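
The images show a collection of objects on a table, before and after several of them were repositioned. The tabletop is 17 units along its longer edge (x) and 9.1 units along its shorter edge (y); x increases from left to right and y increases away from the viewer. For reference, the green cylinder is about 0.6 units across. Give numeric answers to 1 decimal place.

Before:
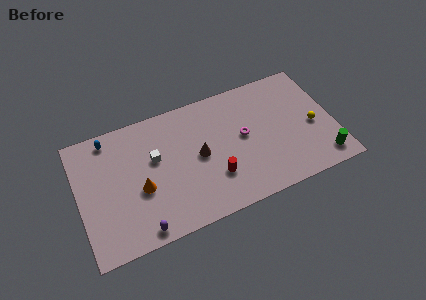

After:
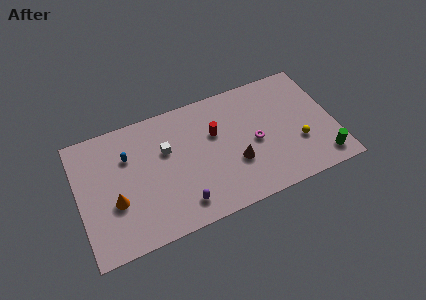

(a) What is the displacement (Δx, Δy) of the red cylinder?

(0.4, 3.1)

The red cylinder started near (8.8, 2.7) and ended near (9.2, 5.8).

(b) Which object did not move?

the green cylinder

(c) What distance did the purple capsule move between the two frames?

2.9

The purple capsule moved from about (3.7, 0.9) to (6.5, 1.6), a distance of √(2.8² + 0.7²) ≈ 2.9.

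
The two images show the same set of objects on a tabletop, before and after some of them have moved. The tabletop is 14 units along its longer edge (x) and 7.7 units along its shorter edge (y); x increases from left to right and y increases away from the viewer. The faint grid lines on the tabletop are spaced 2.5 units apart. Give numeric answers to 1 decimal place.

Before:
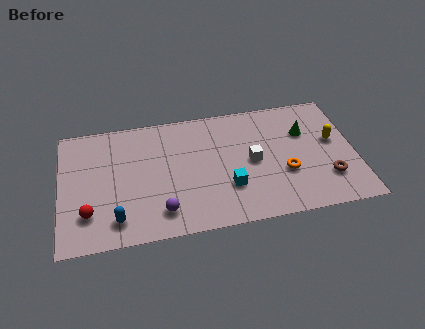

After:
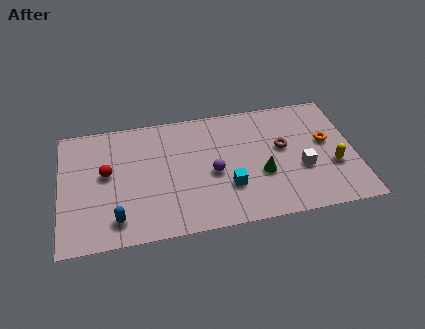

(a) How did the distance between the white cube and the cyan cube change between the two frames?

+1.7

They were about 1.8 units apart before and 3.5 after — 1.7 units further apart.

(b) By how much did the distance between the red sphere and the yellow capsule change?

-1.1

The distance was about 11.9 in the first image and 10.8 in the second, so they moved 1.1 units closer together.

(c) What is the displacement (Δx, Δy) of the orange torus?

(2.1, 1.6)

The orange torus was at about (10.6, 2.8) and moved to about (12.7, 4.4).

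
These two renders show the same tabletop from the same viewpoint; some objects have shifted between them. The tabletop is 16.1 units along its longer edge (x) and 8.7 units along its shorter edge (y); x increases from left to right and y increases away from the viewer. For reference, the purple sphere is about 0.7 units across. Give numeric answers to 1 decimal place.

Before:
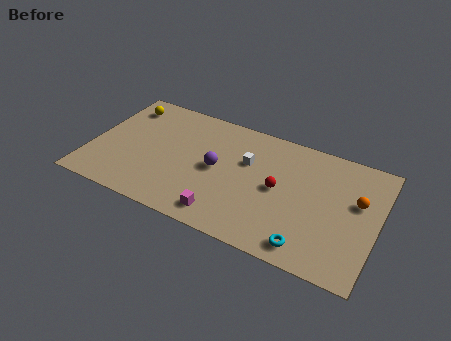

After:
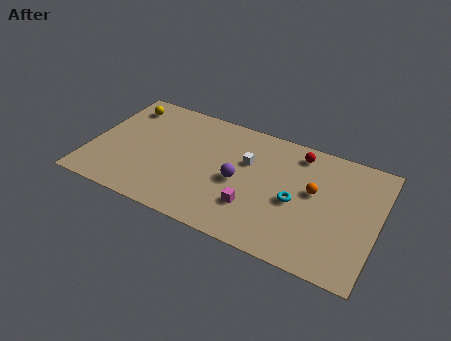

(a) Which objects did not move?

the yellow sphere and the white cube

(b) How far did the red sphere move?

3.1

The red sphere was near (10.6, 4.4) before and (11.4, 7.4) after, so it travelled √(0.8² + 3.0²) ≈ 3.1 units.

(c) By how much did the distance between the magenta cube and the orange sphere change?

-4.1

Before: roughly 8.1 units apart; after: 4.0. That's 4.1 units closer together.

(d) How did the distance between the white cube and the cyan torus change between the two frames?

-2.5

The distance was about 5.9 in the first image and 3.4 in the second, so they moved 2.5 units closer together.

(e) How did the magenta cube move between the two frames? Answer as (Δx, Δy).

(1.5, 1.2)

The magenta cube started near (7.9, 1.3) and ended near (9.4, 2.5).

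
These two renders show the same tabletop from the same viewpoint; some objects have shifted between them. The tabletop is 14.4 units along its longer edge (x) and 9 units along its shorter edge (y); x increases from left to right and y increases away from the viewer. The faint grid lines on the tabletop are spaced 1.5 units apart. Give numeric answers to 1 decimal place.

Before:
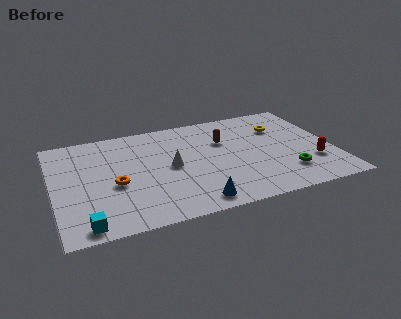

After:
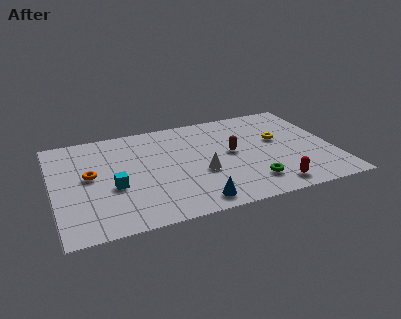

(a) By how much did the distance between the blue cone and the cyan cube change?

-0.9

Before: roughly 5.5 units apart; after: 4.6. That's 0.9 units closer together.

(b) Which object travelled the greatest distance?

the cyan cube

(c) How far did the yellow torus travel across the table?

1.1

From (11.9, 6.4) to (11.7, 5.3), the yellow torus covered √(0.2² + 1.1²) ≈ 1.1 units.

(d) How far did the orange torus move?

1.6

The orange torus moved from about (3.1, 3.8) to (1.9, 4.9), a distance of √(1.2² + 1.1²) ≈ 1.6.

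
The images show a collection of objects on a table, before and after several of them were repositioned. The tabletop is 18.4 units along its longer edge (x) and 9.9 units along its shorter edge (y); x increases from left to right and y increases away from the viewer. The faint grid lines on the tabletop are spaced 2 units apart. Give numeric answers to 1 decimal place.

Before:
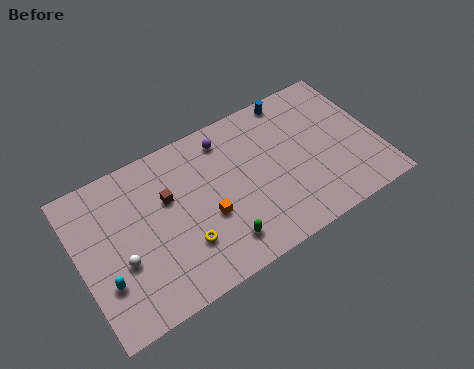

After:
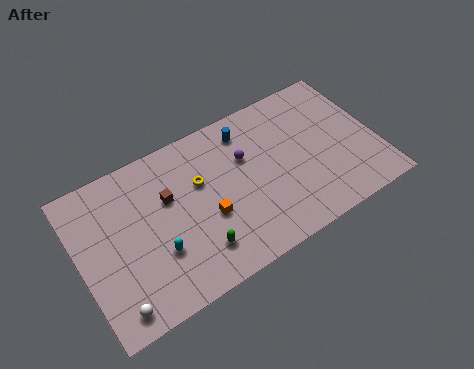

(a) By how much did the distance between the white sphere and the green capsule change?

-0.8

They were about 6.1 units apart before and 5.3 after — 0.8 units closer together.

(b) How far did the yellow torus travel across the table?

3.7

The yellow torus moved from about (6.1, 2.9) to (7.6, 6.3), a distance of √(1.5² + 3.4²) ≈ 3.7.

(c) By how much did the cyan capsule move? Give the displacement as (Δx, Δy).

(3.2, 0.2)

From the two frames, the cyan capsule sits at roughly (1.3, 3.1) before and (4.5, 3.3) after.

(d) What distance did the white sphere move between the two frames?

2.6

The white sphere moved from about (2.4, 3.8) to (1.6, 1.3), a distance of √(0.8² + 2.5²) ≈ 2.6.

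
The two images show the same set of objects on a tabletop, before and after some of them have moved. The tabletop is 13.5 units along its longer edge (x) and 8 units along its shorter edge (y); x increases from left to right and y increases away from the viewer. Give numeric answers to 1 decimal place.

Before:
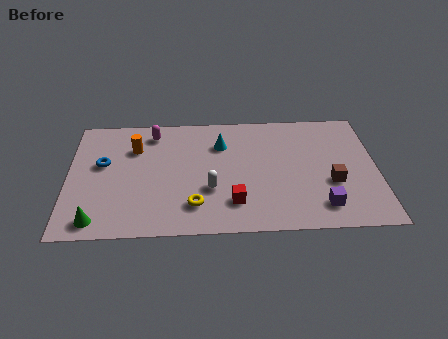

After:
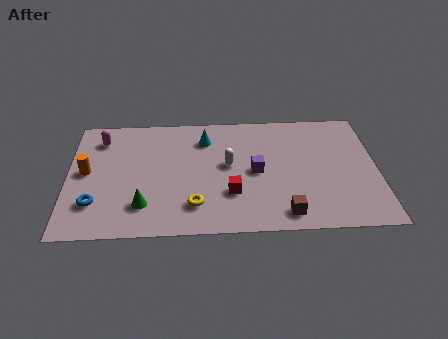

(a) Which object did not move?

the yellow torus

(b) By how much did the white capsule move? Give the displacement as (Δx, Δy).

(0.8, 1.6)

From the two frames, the white capsule sits at roughly (6.2, 2.8) before and (7.0, 4.4) after.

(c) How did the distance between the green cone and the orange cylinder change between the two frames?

-1.6

They were about 5.0 units apart before and 3.4 after — 1.6 units closer together.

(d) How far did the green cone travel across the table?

2.2

From (1.3, 1.0) to (3.3, 1.9), the green cone covered √(2.0² + 0.9²) ≈ 2.2 units.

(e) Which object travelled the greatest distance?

the purple cube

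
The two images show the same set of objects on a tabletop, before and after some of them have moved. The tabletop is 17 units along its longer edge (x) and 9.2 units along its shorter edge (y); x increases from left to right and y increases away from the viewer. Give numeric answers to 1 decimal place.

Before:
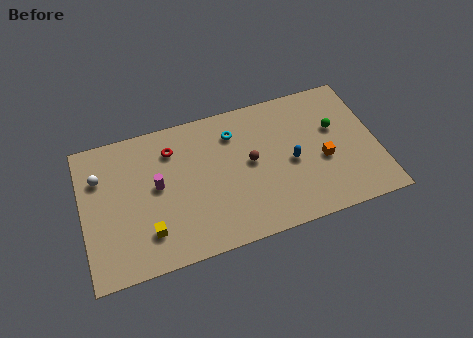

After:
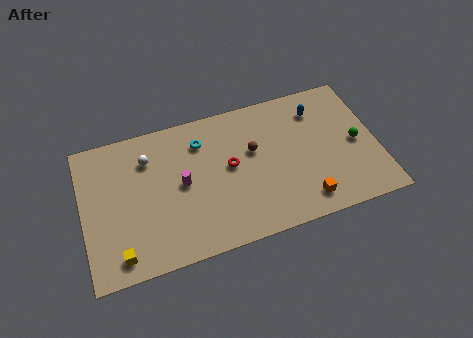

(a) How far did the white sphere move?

2.8

The white sphere was near (1.1, 6.5) before and (3.9, 6.9) after, so it travelled √(2.8² + 0.4²) ≈ 2.8 units.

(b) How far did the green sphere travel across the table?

1.7

From (14.7, 5.7) to (15.8, 4.4), the green sphere covered √(1.1² + 1.3²) ≈ 1.7 units.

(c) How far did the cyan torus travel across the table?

1.9

From (8.9, 7.1) to (7.0, 7.1), the cyan torus covered √(1.9² + 0.0²) ≈ 1.9 units.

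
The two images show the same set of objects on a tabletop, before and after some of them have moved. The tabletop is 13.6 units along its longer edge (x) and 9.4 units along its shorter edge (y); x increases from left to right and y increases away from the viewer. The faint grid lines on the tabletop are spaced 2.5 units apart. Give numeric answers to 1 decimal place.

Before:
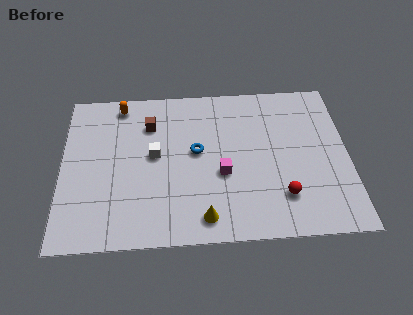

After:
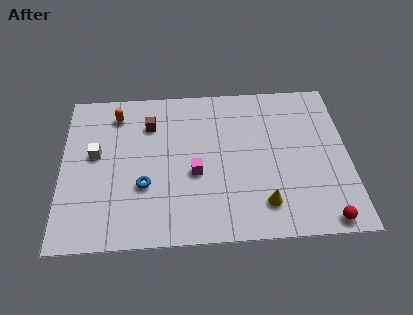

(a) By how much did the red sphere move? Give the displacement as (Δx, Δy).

(1.9, -1.5)

The red sphere was at about (10.4, 2.3) and moved to about (12.3, 0.8).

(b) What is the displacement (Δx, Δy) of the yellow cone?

(2.8, 0.6)

The yellow cone started near (6.7, 1.3) and ended near (9.5, 1.9).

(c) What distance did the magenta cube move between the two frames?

1.3

The magenta cube moved from about (7.6, 3.8) to (6.3, 3.9), a distance of √(1.3² + 0.1²) ≈ 1.3.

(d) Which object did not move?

the brown cube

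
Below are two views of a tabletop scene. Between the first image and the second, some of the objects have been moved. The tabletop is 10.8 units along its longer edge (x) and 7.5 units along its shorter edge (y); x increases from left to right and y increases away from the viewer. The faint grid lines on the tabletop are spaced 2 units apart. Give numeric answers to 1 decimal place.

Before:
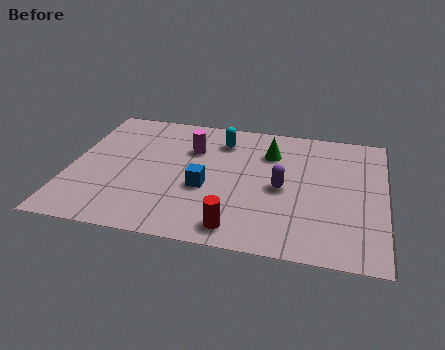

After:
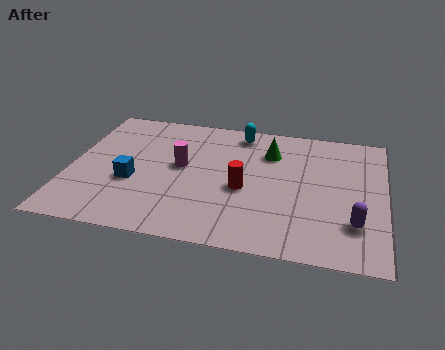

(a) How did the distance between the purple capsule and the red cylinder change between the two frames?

+1.1

They were about 2.9 units apart before and 4.0 after — 1.1 units further apart.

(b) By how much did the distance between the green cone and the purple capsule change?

+2.5

They were about 2.1 units apart before and 4.6 after — 2.5 units further apart.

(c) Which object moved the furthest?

the purple capsule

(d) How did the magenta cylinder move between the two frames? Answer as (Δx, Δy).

(-0.3, -1.1)

The magenta cylinder started near (4.1, 5.2) and ended near (3.8, 4.1).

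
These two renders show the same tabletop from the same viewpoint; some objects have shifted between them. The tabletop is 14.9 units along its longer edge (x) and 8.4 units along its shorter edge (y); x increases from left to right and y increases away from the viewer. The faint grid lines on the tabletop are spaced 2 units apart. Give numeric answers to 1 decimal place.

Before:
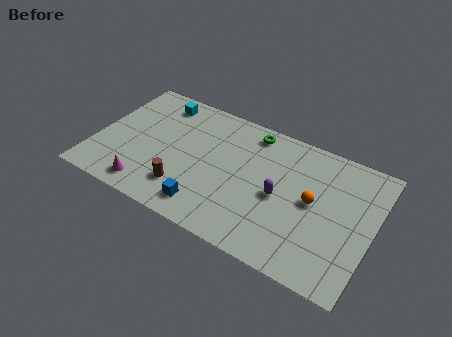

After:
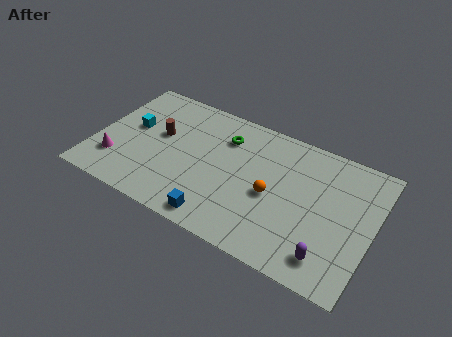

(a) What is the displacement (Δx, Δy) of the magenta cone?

(-1.9, 1.0)

The magenta cone started near (3.2, 1.2) and ended near (1.3, 2.2).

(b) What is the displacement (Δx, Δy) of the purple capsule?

(2.9, -2.4)

From the two frames, the purple capsule sits at roughly (10.0, 3.9) before and (12.9, 1.5) after.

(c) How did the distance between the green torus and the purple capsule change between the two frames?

+3.9

The distance was about 3.9 in the first image and 7.8 in the second, so they moved 3.9 units further apart.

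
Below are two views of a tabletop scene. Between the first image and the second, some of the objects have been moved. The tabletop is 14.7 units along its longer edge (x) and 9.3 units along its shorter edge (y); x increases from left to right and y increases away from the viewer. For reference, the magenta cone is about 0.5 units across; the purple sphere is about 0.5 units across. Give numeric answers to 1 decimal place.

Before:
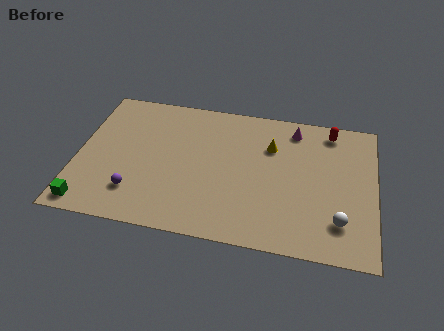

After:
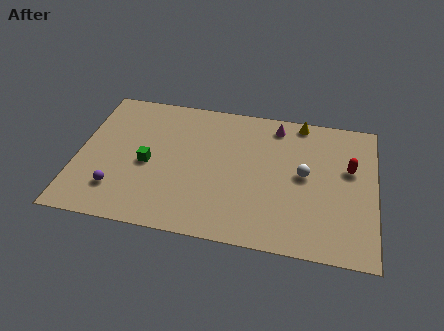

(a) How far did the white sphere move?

3.2

The white sphere was near (13.0, 2.2) before and (11.2, 4.9) after, so it travelled √(1.8² + 2.7²) ≈ 3.2 units.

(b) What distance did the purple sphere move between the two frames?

0.9

The purple sphere was near (3.0, 2.2) before and (2.1, 2.2) after, so it travelled √(0.9² + 0.0²) ≈ 0.9 units.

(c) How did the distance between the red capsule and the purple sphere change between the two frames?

+0.7

They were about 11.1 units apart before and 11.8 after — 0.7 units further apart.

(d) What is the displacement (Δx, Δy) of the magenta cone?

(-0.9, 0.1)

The magenta cone started near (10.6, 7.9) and ended near (9.7, 8.0).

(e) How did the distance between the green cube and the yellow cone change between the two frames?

-1.7

The distance was about 10.3 in the first image and 8.6 in the second, so they moved 1.7 units closer together.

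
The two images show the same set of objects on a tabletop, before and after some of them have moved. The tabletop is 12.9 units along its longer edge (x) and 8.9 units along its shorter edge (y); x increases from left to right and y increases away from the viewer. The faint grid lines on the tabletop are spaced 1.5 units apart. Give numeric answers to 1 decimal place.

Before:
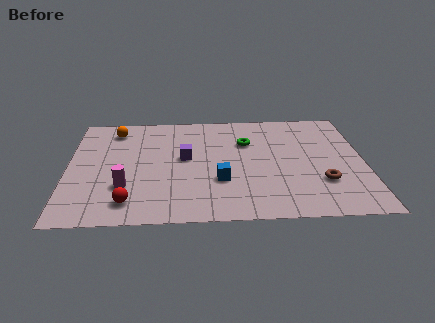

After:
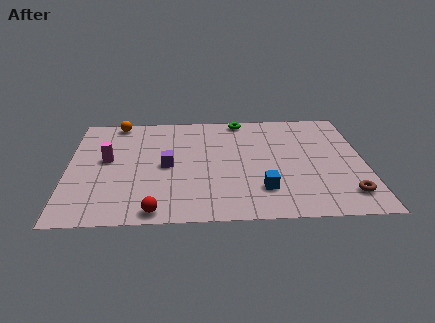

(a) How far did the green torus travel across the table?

2.0

The green torus was near (7.8, 6.1) before and (7.6, 8.1) after, so it travelled √(0.2² + 2.0²) ≈ 2.0 units.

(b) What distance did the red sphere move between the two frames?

1.3

From (2.7, 1.5) to (3.8, 0.8), the red sphere covered √(1.1² + 0.7²) ≈ 1.3 units.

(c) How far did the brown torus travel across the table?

1.4

From (11.0, 2.7) to (12.0, 1.7), the brown torus covered √(1.0² + 1.0²) ≈ 1.4 units.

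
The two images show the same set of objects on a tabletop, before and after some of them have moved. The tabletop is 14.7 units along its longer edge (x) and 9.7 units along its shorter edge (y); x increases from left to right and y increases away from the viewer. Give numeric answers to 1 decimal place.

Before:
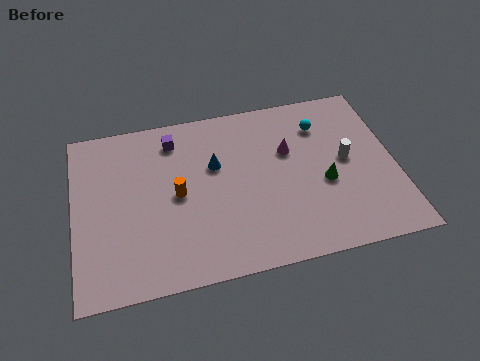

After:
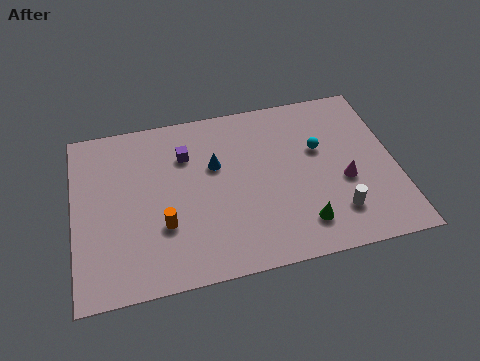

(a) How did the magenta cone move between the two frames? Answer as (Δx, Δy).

(2.4, -2.3)

From the two frames, the magenta cone sits at roughly (9.9, 6.2) before and (12.3, 3.9) after.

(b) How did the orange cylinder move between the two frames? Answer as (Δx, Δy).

(-0.7, -1.6)

The orange cylinder started near (4.7, 4.8) and ended near (4.0, 3.2).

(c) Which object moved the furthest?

the magenta cone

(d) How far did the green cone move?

2.4

The green cone was near (11.4, 4.0) before and (10.2, 1.9) after, so it travelled √(1.2² + 2.1²) ≈ 2.4 units.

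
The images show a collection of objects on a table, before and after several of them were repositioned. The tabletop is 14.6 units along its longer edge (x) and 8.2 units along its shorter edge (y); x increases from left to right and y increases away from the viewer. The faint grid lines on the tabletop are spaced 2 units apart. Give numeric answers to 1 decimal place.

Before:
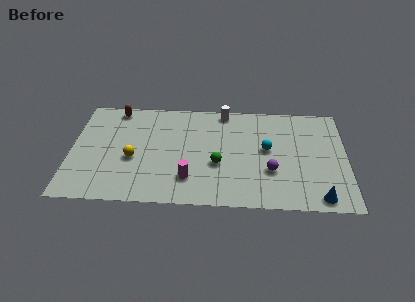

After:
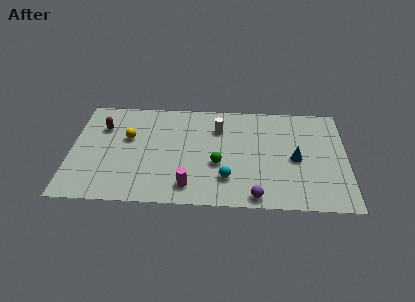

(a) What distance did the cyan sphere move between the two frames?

3.2

The cyan sphere was near (10.4, 4.5) before and (8.3, 2.1) after, so it travelled √(2.1² + 2.4²) ≈ 3.2 units.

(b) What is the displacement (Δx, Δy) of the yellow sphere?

(-0.3, 1.6)

From the two frames, the yellow sphere sits at roughly (3.3, 3.4) before and (3.0, 5.0) after.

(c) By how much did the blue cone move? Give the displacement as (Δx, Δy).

(-1.2, 2.9)

From the two frames, the blue cone sits at roughly (13.1, 0.9) before and (11.9, 3.8) after.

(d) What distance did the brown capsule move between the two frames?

1.7

From (2.3, 7.3) to (1.6, 5.8), the brown capsule covered √(0.7² + 1.5²) ≈ 1.7 units.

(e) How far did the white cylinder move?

1.4

From (8.1, 7.4) to (7.8, 6.0), the white cylinder covered √(0.3² + 1.4²) ≈ 1.4 units.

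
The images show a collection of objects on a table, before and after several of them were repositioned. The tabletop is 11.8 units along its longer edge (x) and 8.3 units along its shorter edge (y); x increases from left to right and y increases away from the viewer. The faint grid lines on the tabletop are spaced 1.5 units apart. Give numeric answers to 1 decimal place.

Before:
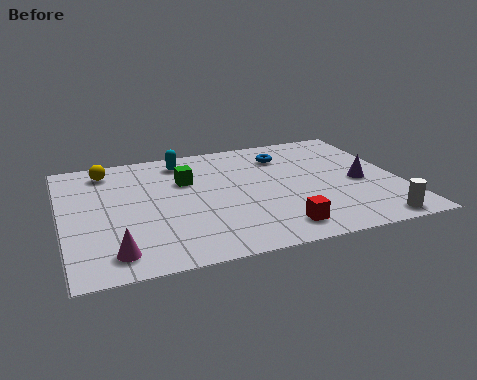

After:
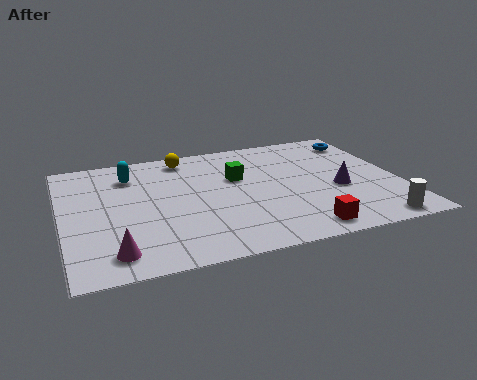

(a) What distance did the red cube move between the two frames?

0.9

The red cube moved from about (7.2, 1.3) to (8.0, 1.0), a distance of √(0.8² + 0.3²) ≈ 0.9.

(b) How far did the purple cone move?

0.9

The purple cone moved from about (10.4, 3.7) to (9.6, 3.4), a distance of √(0.8² + 0.3²) ≈ 0.9.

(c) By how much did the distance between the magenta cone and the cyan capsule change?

-1.2

Before: roughly 6.4 units apart; after: 5.2. That's 1.2 units closer together.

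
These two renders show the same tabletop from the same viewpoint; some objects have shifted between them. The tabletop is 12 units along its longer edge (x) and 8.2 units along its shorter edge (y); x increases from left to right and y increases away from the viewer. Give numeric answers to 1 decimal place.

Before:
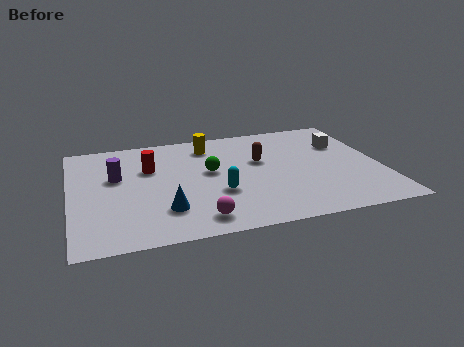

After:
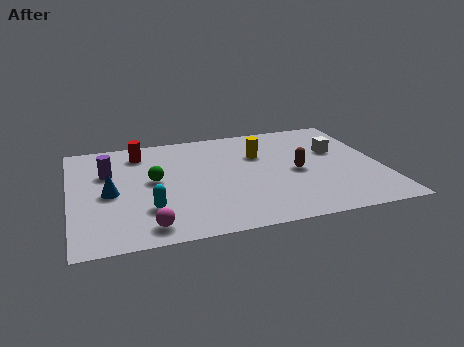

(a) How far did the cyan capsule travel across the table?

2.8

The cyan capsule was near (5.6, 2.9) before and (2.9, 2.3) after, so it travelled √(2.7² + 0.6²) ≈ 2.8 units.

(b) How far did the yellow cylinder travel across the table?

2.2

From (5.5, 6.7) to (7.4, 5.5), the yellow cylinder covered √(1.9² + 1.2²) ≈ 2.2 units.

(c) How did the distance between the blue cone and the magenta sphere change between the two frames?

+1.5

They were about 1.5 units apart before and 3.0 after — 1.5 units further apart.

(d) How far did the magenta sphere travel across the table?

1.9

The magenta sphere moved from about (4.7, 1.2) to (2.8, 1.1), a distance of √(1.9² + 0.1²) ≈ 1.9.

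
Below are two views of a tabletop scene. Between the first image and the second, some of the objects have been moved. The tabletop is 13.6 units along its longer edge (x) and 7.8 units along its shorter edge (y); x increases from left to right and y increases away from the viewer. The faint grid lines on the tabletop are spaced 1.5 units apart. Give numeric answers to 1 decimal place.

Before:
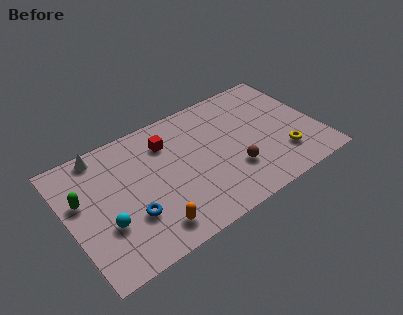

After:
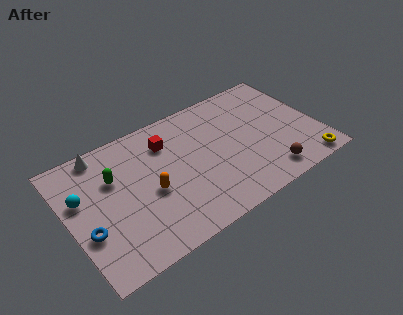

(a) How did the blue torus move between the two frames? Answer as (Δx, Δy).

(-2.3, 0.3)

The blue torus was at about (3.1, 2.5) and moved to about (0.8, 2.8).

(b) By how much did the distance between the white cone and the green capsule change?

-0.8

They were about 2.6 units apart before and 1.8 after — 0.8 units closer together.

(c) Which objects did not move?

the red cube and the white cone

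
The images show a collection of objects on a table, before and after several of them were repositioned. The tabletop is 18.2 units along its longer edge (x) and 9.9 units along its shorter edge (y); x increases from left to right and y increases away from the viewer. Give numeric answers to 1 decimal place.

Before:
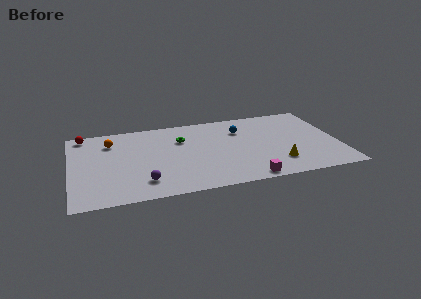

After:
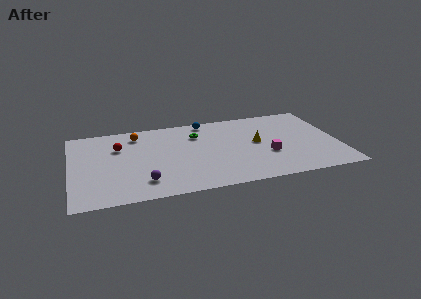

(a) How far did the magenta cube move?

3.1

From (11.7, 0.9) to (13.3, 3.6), the magenta cube covered √(1.6² + 2.7²) ≈ 3.1 units.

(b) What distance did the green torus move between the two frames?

1.2

The green torus moved from about (7.6, 6.9) to (8.7, 7.3), a distance of √(1.1² + 0.4²) ≈ 1.2.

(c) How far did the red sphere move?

3.1

From (1.0, 8.9) to (3.3, 6.8), the red sphere covered √(2.3² + 2.1²) ≈ 3.1 units.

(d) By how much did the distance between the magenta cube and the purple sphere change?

+1.6

The distance was about 7.0 in the first image and 8.6 in the second, so they moved 1.6 units further apart.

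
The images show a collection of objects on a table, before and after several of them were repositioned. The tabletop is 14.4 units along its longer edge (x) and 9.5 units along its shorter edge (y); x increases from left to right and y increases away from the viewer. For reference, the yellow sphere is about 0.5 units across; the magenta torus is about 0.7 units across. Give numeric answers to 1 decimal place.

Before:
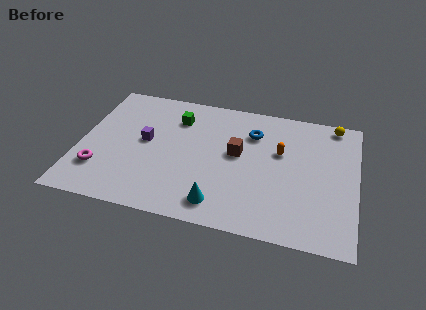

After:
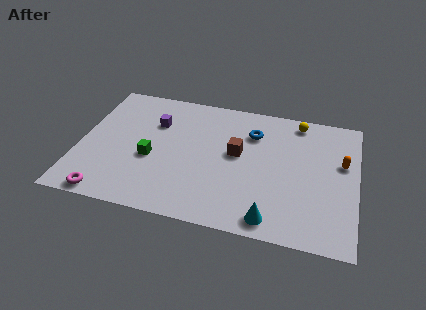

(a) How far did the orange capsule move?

3.2

From (10.4, 5.9) to (13.6, 5.8), the orange capsule covered √(3.2² + 0.1²) ≈ 3.2 units.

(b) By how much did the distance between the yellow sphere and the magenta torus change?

-1.3

They were about 13.4 units apart before and 12.1 after — 1.3 units closer together.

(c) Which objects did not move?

the brown cube and the blue torus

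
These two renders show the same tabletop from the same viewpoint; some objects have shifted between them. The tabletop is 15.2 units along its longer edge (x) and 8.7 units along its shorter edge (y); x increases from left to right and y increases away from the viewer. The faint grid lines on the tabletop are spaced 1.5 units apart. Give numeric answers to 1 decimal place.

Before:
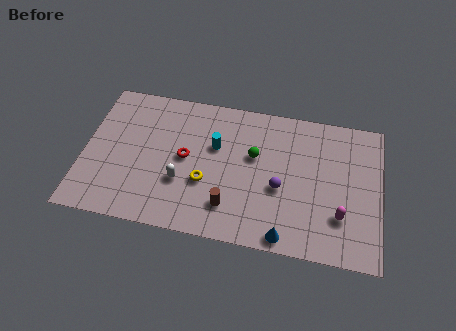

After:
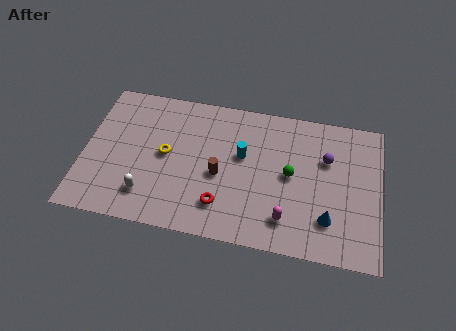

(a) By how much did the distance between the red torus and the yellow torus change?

+2.2

The distance was about 1.7 in the first image and 3.9 in the second, so they moved 2.2 units further apart.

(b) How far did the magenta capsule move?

2.8

The magenta capsule moved from about (13.2, 2.5) to (10.5, 1.8), a distance of √(2.7² + 0.7²) ≈ 2.8.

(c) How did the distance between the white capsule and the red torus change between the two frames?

+2.3

The distance was about 1.5 in the first image and 3.8 in the second, so they moved 2.3 units further apart.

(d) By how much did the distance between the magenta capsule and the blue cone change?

-1.1

Before: roughly 3.2 units apart; after: 2.1. That's 1.1 units closer together.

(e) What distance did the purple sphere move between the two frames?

3.2

From (10.1, 3.6) to (12.4, 5.8), the purple sphere covered √(2.3² + 2.2²) ≈ 3.2 units.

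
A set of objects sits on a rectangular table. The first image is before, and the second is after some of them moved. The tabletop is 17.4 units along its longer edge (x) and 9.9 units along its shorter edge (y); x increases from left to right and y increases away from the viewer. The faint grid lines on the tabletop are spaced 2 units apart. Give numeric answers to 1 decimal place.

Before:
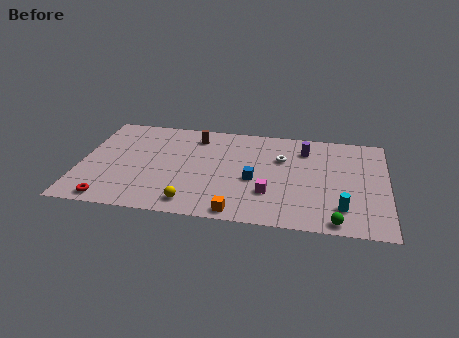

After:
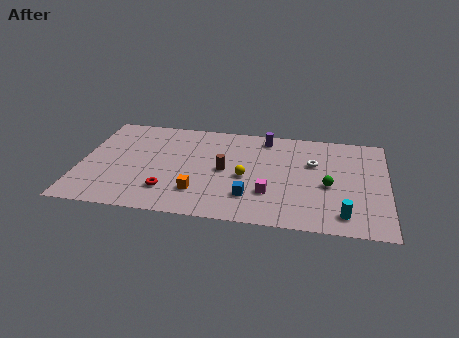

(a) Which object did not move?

the magenta cube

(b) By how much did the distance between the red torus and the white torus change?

-2.0

Before: roughly 11.0 units apart; after: 9.0. That's 2.0 units closer together.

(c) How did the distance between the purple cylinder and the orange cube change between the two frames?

-0.6

They were about 7.7 units apart before and 7.1 after — 0.6 units closer together.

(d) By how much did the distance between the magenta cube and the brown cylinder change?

-3.5

Before: roughly 6.7 units apart; after: 3.2. That's 3.5 units closer together.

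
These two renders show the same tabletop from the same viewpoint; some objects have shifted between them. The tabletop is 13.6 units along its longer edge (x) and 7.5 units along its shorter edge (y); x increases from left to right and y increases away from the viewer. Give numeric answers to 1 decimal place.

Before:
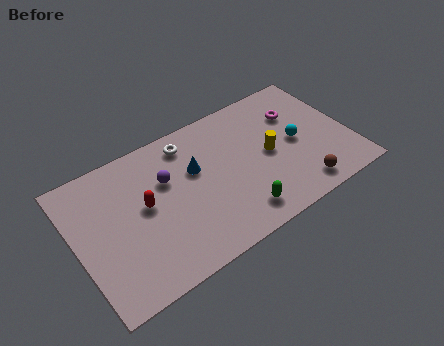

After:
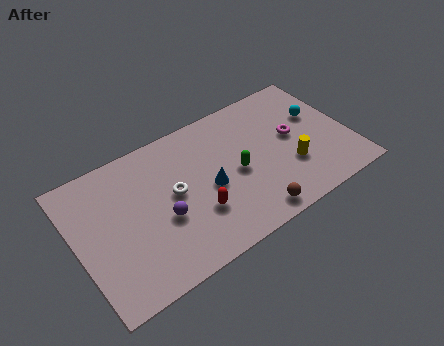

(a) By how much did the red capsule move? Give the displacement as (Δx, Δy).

(2.3, -1.7)

The red capsule was at about (3.4, 4.1) and moved to about (5.7, 2.4).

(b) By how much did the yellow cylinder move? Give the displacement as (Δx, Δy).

(0.9, -1.2)

The yellow cylinder started near (9.6, 3.7) and ended near (10.5, 2.5).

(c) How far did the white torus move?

2.5

The white torus moved from about (5.9, 6.3) to (4.8, 4.0), a distance of √(1.1² + 2.3²) ≈ 2.5.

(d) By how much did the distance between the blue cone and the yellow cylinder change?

+0.4

The distance was about 3.7 in the first image and 4.1 in the second, so they moved 0.4 units further apart.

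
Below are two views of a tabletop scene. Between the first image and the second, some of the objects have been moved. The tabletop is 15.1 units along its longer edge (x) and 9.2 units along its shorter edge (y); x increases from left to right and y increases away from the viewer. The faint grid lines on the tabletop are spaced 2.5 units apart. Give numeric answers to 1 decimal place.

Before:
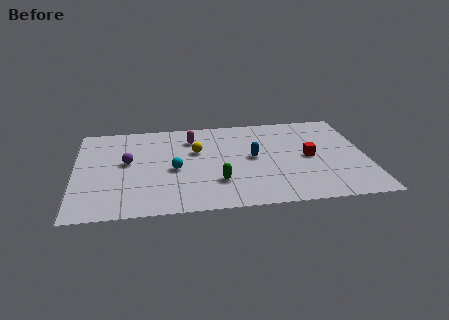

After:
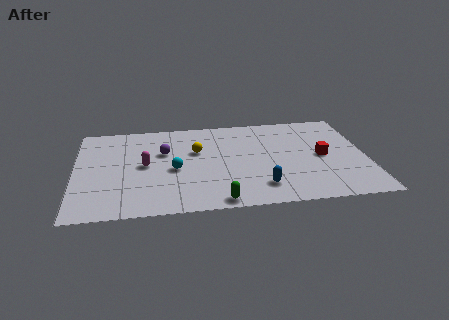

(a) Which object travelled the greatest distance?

the magenta capsule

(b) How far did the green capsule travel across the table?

1.8

From (7.3, 2.6) to (7.3, 0.8), the green capsule covered √(0.0² + 1.8²) ≈ 1.8 units.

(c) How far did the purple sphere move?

2.1

The purple sphere moved from about (2.7, 5.1) to (4.6, 5.9), a distance of √(1.9² + 0.8²) ≈ 2.1.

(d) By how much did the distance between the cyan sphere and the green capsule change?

+1.3

The distance was about 2.7 in the first image and 4.0 in the second, so they moved 1.3 units further apart.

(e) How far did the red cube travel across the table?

0.7

The red cube was near (12.1, 4.5) before and (12.8, 4.5) after, so it travelled √(0.7² + 0.0²) ≈ 0.7 units.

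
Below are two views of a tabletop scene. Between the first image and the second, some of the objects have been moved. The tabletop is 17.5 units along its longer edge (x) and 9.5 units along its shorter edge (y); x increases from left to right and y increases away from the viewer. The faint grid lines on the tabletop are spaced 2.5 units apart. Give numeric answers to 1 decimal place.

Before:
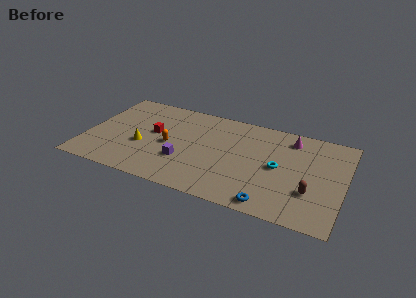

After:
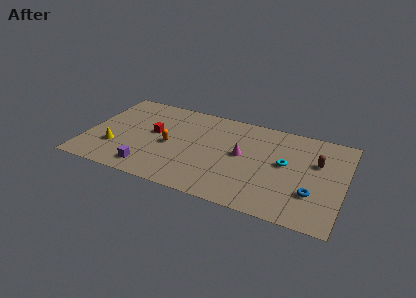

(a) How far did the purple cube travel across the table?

2.7

The purple cube was near (6.8, 3.1) before and (4.6, 1.5) after, so it travelled √(2.2² + 1.6²) ≈ 2.7 units.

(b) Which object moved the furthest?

the magenta cone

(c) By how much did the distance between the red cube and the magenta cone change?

-3.5

Before: roughly 9.6 units apart; after: 6.1. That's 3.5 units closer together.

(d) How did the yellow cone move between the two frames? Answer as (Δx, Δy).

(-1.8, -0.8)

The yellow cone started near (3.9, 3.7) and ended near (2.1, 2.9).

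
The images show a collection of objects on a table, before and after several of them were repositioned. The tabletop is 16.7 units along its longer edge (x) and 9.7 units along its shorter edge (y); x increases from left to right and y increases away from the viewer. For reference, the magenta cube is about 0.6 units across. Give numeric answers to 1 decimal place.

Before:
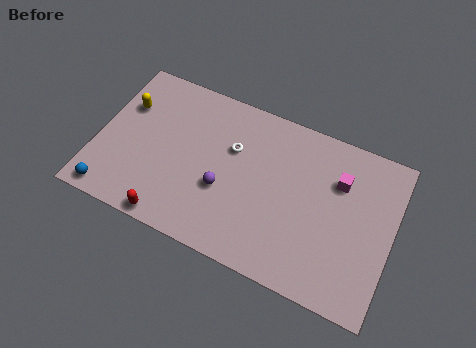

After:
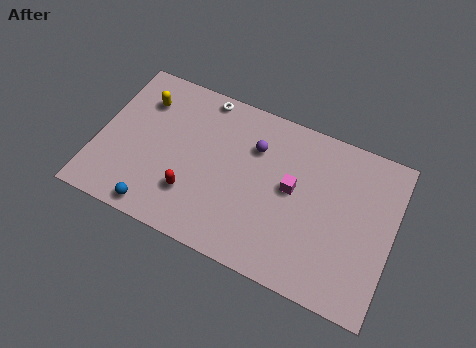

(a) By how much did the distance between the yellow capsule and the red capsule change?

-1.0

They were about 6.7 units apart before and 5.7 after — 1.0 units closer together.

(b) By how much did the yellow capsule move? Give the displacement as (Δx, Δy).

(0.9, 0.7)

The yellow capsule was at about (1.3, 6.6) and moved to about (2.2, 7.3).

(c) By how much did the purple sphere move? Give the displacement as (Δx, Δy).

(1.4, 3.2)

The purple sphere was at about (7.3, 3.7) and moved to about (8.7, 6.9).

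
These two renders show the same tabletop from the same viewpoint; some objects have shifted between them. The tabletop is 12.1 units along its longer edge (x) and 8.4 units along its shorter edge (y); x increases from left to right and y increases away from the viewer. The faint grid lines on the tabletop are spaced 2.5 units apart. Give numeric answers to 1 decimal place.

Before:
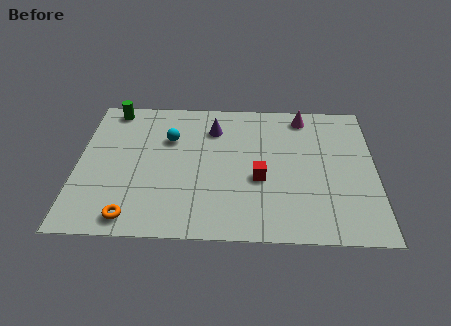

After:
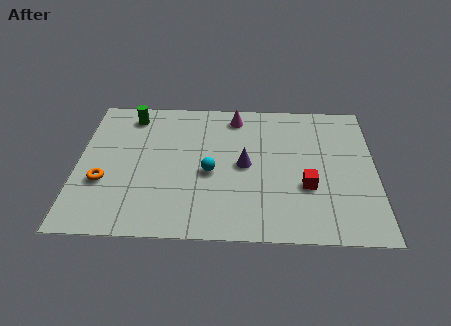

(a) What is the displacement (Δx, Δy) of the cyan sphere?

(1.7, -2.0)

The cyan sphere was at about (3.7, 5.7) and moved to about (5.4, 3.7).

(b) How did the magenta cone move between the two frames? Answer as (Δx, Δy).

(-2.8, -0.1)

The magenta cone was at about (9.2, 7.3) and moved to about (6.4, 7.2).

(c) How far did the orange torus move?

2.3

The orange torus moved from about (2.3, 1.0) to (1.1, 3.0), a distance of √(1.2² + 2.0²) ≈ 2.3.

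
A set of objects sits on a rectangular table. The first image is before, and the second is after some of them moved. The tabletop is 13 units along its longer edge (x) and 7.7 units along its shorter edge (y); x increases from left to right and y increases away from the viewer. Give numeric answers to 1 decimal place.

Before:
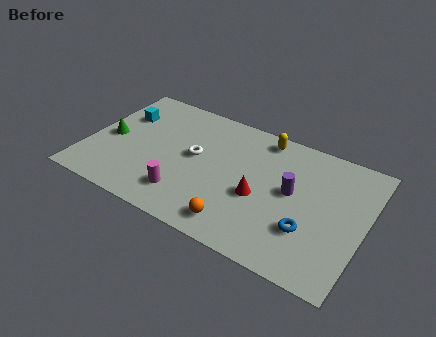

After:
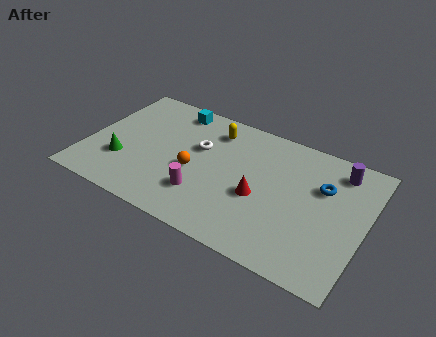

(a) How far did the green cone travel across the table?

1.4

The green cone was near (1.0, 3.6) before and (1.8, 2.4) after, so it travelled √(0.8² + 1.2²) ≈ 1.4 units.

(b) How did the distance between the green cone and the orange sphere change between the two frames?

-3.5

The distance was about 6.9 in the first image and 3.4 in the second, so they moved 3.5 units closer together.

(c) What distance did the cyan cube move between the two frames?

2.7

From (1.3, 5.3) to (3.6, 6.7), the cyan cube covered √(2.3² + 1.4²) ≈ 2.7 units.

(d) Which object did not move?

the red cone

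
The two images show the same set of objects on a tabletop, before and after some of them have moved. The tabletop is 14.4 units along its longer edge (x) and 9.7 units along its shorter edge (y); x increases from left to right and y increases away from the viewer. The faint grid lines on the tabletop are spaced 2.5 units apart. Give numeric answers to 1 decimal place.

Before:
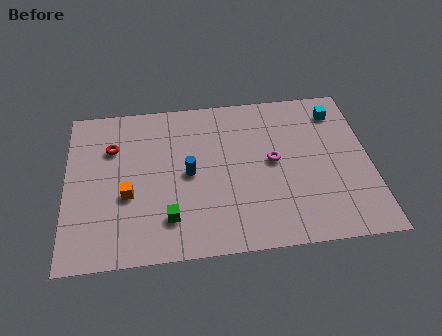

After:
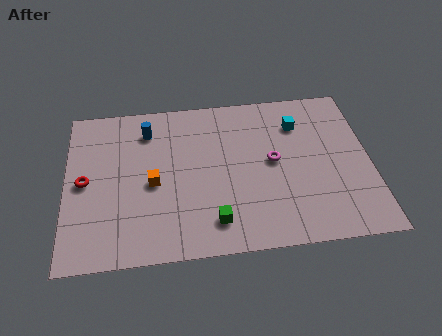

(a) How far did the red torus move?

2.4

From (2.2, 6.8) to (0.9, 4.8), the red torus covered √(1.3² + 2.0²) ≈ 2.4 units.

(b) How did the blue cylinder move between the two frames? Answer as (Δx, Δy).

(-1.9, 2.9)

From the two frames, the blue cylinder sits at roughly (5.8, 4.8) before and (3.9, 7.7) after.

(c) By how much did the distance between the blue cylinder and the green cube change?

+3.8

The distance was about 2.8 in the first image and 6.6 in the second, so they moved 3.8 units further apart.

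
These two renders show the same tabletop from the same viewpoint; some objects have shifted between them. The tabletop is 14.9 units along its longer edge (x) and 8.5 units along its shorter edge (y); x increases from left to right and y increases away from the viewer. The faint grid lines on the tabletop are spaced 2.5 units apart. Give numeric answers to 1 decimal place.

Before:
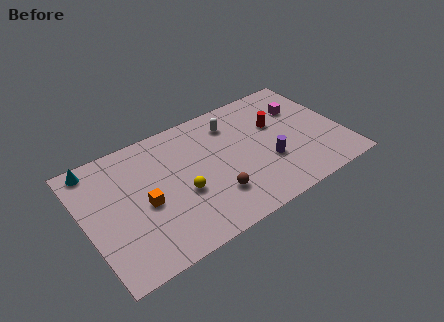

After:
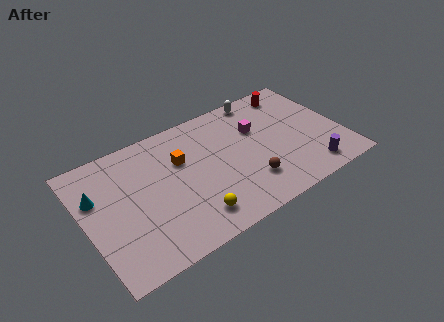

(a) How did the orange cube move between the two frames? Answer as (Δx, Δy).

(2.4, 1.8)

The orange cube was at about (3.3, 3.8) and moved to about (5.7, 5.6).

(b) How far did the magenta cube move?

2.7

From (12.9, 5.9) to (10.2, 5.6), the magenta cube covered √(2.7² + 0.3²) ≈ 2.7 units.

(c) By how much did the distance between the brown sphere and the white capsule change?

+1.0

They were about 4.8 units apart before and 5.8 after — 1.0 units further apart.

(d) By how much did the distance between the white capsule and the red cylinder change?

-0.8

Before: roughly 2.7 units apart; after: 1.9. That's 0.8 units closer together.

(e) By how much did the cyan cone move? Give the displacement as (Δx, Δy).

(-0.2, -2.0)

The cyan cone was at about (1.0, 7.6) and moved to about (0.8, 5.6).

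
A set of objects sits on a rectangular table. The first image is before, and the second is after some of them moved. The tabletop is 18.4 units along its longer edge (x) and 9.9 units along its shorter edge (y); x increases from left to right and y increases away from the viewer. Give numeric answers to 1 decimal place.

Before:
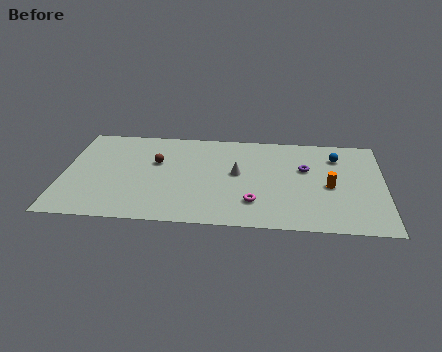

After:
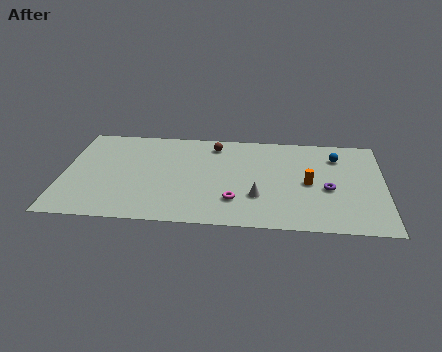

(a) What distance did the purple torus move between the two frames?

2.4

The purple torus moved from about (13.9, 6.2) to (15.2, 4.2), a distance of √(1.3² + 2.0²) ≈ 2.4.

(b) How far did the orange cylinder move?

1.2

From (15.3, 4.5) to (14.1, 4.7), the orange cylinder covered √(1.2² + 0.2²) ≈ 1.2 units.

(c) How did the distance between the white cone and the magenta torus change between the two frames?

-1.7

They were about 3.1 units apart before and 1.4 after — 1.7 units closer together.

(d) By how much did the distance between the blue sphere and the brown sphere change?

-3.4

The distance was about 10.5 in the first image and 7.1 in the second, so they moved 3.4 units closer together.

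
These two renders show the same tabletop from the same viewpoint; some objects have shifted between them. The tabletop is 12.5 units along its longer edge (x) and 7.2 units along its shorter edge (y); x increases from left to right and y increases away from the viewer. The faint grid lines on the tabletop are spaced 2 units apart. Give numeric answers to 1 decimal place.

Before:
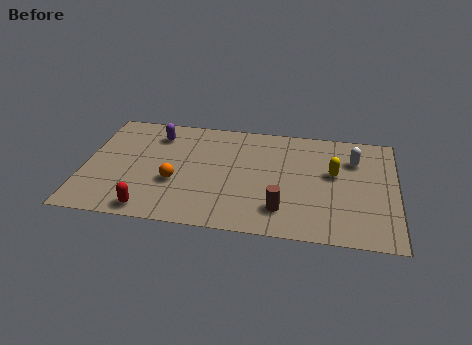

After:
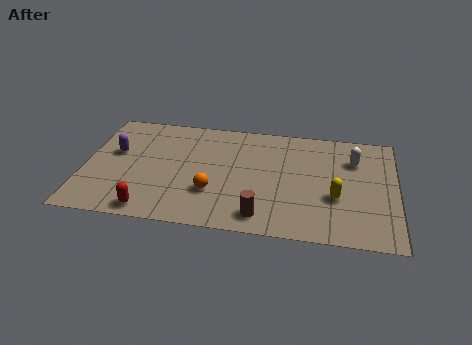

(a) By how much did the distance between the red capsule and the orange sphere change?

+0.7

The distance was about 2.1 in the first image and 2.8 in the second, so they moved 0.7 units further apart.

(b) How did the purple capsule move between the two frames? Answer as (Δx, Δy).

(-1.6, -1.4)

The purple capsule started near (2.8, 5.7) and ended near (1.2, 4.3).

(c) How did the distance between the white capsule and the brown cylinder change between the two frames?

+0.9

Before: roughly 4.6 units apart; after: 5.5. That's 0.9 units further apart.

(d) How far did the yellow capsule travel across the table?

1.5

From (10.0, 4.2) to (10.1, 2.7), the yellow capsule covered √(0.1² + 1.5²) ≈ 1.5 units.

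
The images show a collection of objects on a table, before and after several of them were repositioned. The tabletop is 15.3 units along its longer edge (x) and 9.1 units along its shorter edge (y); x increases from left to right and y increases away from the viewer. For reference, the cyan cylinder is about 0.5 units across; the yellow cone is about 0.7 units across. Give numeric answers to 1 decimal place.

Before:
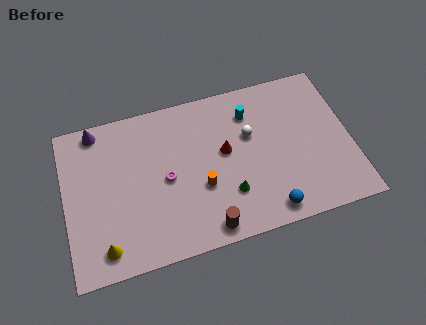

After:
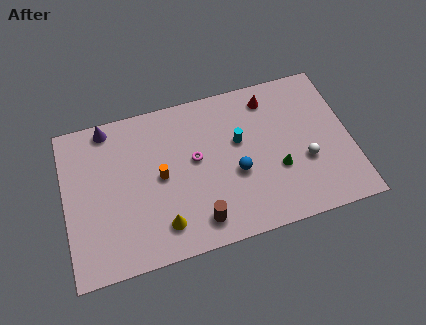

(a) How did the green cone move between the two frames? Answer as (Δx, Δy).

(2.7, 0.7)

The green cone was at about (8.6, 2.6) and moved to about (11.3, 3.3).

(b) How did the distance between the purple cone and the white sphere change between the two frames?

+2.9

The distance was about 8.5 in the first image and 11.4 in the second, so they moved 2.9 units further apart.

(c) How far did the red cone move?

3.6

The red cone moved from about (8.6, 5.1) to (11.2, 7.6), a distance of √(2.6² + 2.5²) ≈ 3.6.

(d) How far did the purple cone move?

0.6

The purple cone was near (1.9, 8.2) before and (2.5, 8.2) after, so it travelled √(0.6² + 0.0²) ≈ 0.6 units.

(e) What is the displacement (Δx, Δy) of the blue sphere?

(-1.5, 2.6)

From the two frames, the blue sphere sits at roughly (10.6, 1.1) before and (9.1, 3.7) after.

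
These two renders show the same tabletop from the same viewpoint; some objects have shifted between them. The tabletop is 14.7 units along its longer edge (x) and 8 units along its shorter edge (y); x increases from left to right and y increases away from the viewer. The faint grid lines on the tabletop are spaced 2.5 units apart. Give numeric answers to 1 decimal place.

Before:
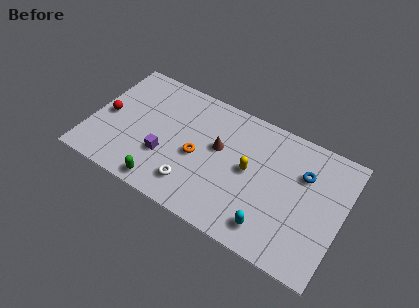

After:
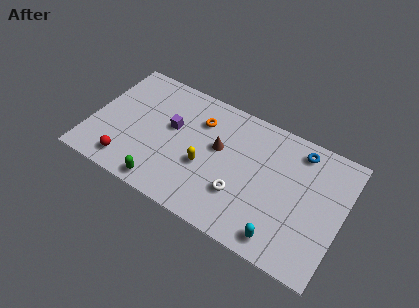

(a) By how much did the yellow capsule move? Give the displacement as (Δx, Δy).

(-2.5, -1.0)

The yellow capsule started near (9.3, 4.2) and ended near (6.8, 3.2).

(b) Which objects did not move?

the green capsule and the brown cone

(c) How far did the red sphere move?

3.0

The red sphere moved from about (0.9, 3.8) to (2.5, 1.3), a distance of √(1.6² + 2.5²) ≈ 3.0.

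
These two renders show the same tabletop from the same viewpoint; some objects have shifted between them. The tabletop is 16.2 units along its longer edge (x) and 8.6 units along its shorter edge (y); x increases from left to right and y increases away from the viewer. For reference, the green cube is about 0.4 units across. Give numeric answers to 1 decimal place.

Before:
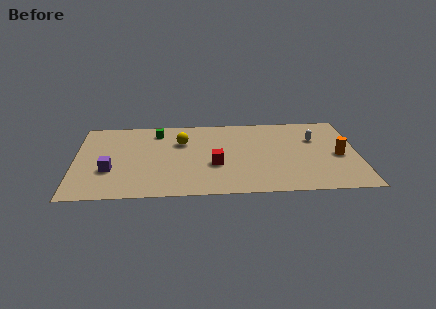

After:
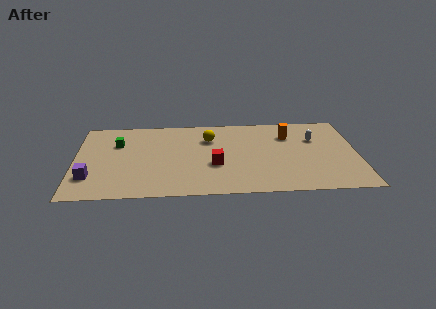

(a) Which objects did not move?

the red cube and the white capsule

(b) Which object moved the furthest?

the orange cylinder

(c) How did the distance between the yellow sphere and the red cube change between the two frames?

-0.3

The distance was about 3.2 in the first image and 2.9 in the second, so they moved 0.3 units closer together.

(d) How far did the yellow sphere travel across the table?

1.6

From (6.1, 5.9) to (7.7, 6.2), the yellow sphere covered √(1.6² + 0.3²) ≈ 1.6 units.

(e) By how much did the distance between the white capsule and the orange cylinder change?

-0.7

They were about 2.3 units apart before and 1.6 after — 0.7 units closer together.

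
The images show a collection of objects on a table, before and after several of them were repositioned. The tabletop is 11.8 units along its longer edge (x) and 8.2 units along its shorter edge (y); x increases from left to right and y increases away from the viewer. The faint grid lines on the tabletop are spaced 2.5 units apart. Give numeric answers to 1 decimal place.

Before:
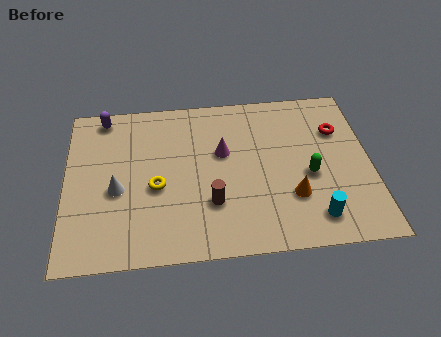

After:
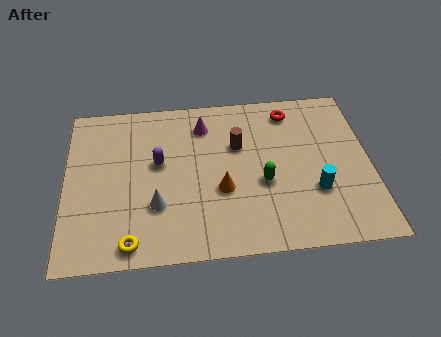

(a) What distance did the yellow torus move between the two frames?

2.8

The yellow torus was near (3.5, 3.5) before and (2.5, 0.9) after, so it travelled √(1.0² + 2.6²) ≈ 2.8 units.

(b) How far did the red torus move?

2.2

The red torus moved from about (10.6, 5.7) to (8.8, 6.9), a distance of √(1.8² + 1.2²) ≈ 2.2.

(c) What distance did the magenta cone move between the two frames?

1.7

From (6.1, 5.0) to (5.4, 6.5), the magenta cone covered √(0.7² + 1.5²) ≈ 1.7 units.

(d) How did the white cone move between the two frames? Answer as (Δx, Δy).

(1.5, -0.9)

From the two frames, the white cone sits at roughly (2.0, 3.5) before and (3.5, 2.6) after.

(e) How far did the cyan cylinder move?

1.3

The cyan cylinder moved from about (9.5, 1.4) to (9.6, 2.7), a distance of √(0.1² + 1.3²) ≈ 1.3.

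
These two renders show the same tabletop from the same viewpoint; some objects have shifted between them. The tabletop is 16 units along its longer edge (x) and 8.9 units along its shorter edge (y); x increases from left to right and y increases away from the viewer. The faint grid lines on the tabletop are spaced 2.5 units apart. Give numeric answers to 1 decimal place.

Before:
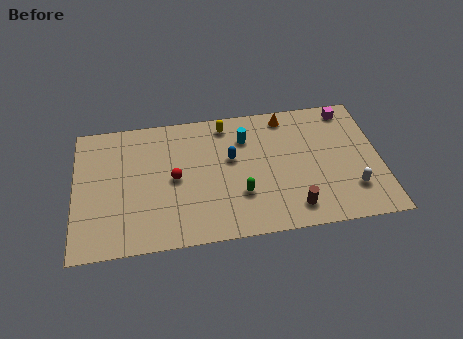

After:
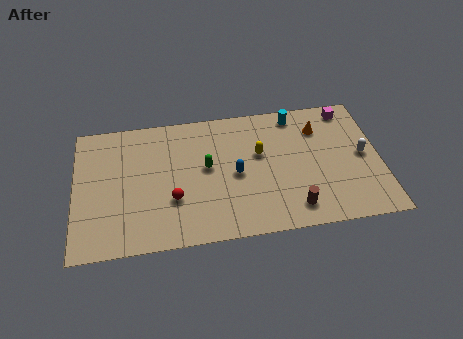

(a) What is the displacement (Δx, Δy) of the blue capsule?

(0.2, -1.1)

The blue capsule started near (8.2, 5.3) and ended near (8.4, 4.2).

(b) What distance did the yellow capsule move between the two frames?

2.9

From (8.0, 7.7) to (9.7, 5.4), the yellow capsule covered √(1.7² + 2.3²) ≈ 2.9 units.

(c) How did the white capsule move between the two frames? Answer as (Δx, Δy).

(0.7, 2.2)

The white capsule started near (14.4, 2.3) and ended near (15.1, 4.5).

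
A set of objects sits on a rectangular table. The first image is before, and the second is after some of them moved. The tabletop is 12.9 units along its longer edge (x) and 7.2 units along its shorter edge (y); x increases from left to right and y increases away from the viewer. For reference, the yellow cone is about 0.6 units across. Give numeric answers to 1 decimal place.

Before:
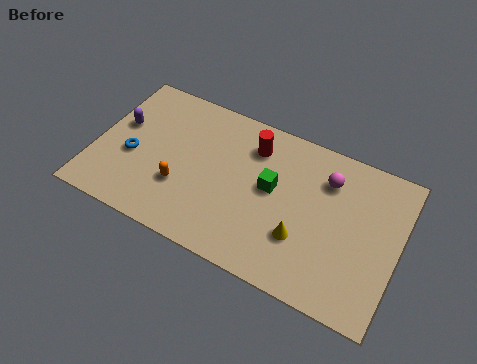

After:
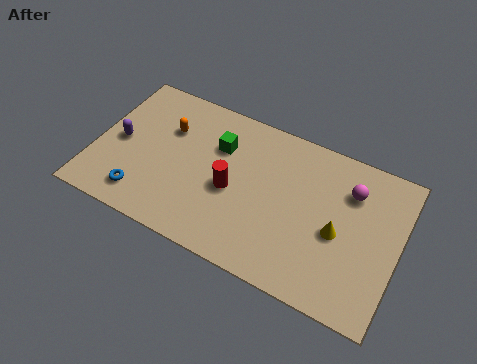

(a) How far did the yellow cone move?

1.7

From (9.0, 2.3) to (10.4, 3.2), the yellow cone covered √(1.4² + 0.9²) ≈ 1.7 units.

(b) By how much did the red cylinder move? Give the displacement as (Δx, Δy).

(-0.6, -2.4)

The red cylinder was at about (6.5, 5.6) and moved to about (5.9, 3.2).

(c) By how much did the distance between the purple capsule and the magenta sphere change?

+1.0

Before: roughly 8.9 units apart; after: 9.9. That's 1.0 units further apart.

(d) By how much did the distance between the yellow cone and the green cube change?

+3.3

The distance was about 2.3 in the first image and 5.6 in the second, so they moved 3.3 units further apart.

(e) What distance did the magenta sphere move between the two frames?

1.0

The magenta sphere was near (9.7, 5.4) before and (10.7, 5.3) after, so it travelled √(1.0² + 0.1²) ≈ 1.0 units.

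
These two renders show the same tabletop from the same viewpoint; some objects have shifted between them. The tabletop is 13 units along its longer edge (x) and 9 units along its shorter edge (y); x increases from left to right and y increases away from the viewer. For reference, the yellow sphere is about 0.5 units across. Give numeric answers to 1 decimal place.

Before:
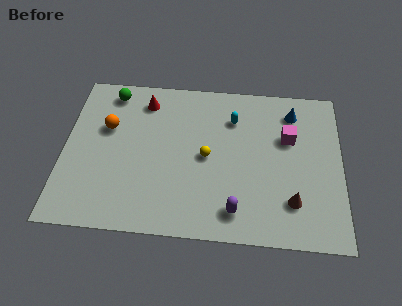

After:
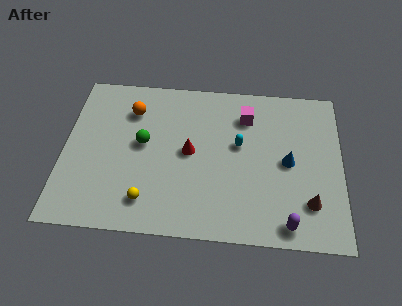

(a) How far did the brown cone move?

0.8

The brown cone was near (10.7, 2.2) before and (11.5, 2.2) after, so it travelled √(0.8² + 0.0²) ≈ 0.8 units.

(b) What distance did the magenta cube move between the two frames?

2.3

From (10.5, 5.8) to (8.5, 6.9), the magenta cube covered √(2.0² + 1.1²) ≈ 2.3 units.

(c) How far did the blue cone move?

2.9

The blue cone moved from about (10.7, 7.3) to (10.5, 4.4), a distance of √(0.2² + 2.9²) ≈ 2.9.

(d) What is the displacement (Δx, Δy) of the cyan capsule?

(0.3, -1.5)

From the two frames, the cyan capsule sits at roughly (7.9, 6.7) before and (8.2, 5.2) after.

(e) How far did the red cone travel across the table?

3.6

The red cone was near (3.7, 7.4) before and (5.9, 4.6) after, so it travelled √(2.2² + 2.8²) ≈ 3.6 units.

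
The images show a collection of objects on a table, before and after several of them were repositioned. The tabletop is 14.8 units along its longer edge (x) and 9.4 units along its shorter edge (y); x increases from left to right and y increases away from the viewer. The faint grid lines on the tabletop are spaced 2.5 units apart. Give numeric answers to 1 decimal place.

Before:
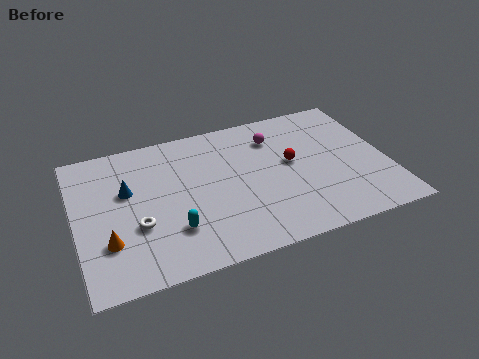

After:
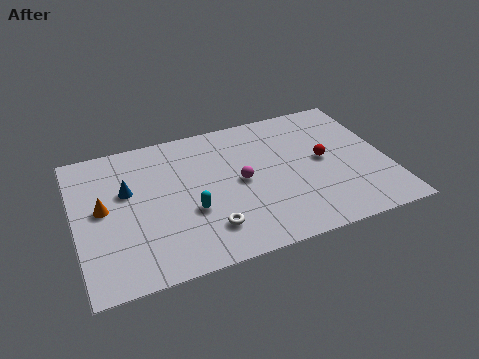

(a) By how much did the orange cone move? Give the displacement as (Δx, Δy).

(-0.1, 2.2)

From the two frames, the orange cone sits at roughly (1.4, 2.8) before and (1.3, 5.0) after.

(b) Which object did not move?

the blue cone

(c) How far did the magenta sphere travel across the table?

3.1

From (9.7, 7.2) to (7.8, 4.7), the magenta sphere covered √(1.9² + 2.5²) ≈ 3.1 units.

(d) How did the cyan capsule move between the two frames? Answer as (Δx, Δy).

(0.9, 0.9)

From the two frames, the cyan capsule sits at roughly (4.4, 2.6) before and (5.3, 3.5) after.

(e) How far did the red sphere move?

1.5

The red sphere moved from about (10.3, 5.2) to (11.8, 4.9), a distance of √(1.5² + 0.3²) ≈ 1.5.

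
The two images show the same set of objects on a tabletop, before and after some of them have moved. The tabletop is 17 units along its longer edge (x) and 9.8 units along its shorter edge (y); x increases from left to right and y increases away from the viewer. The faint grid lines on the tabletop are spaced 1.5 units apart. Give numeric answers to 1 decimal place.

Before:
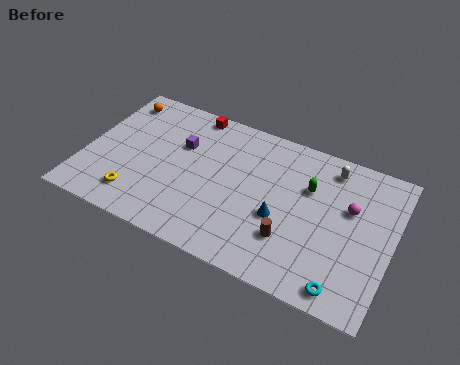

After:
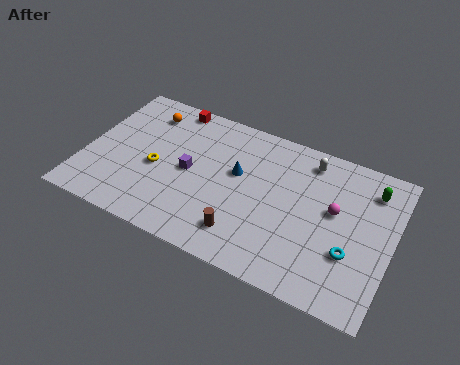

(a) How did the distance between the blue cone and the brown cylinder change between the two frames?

+2.6

Before: roughly 1.3 units apart; after: 3.9. That's 2.6 units further apart.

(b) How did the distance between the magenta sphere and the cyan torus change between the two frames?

-2.5

They were about 5.0 units apart before and 2.5 after — 2.5 units closer together.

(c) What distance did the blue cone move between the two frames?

3.2

The blue cone was near (11.0, 3.9) before and (8.4, 5.8) after, so it travelled √(2.6² + 1.9²) ≈ 3.2 units.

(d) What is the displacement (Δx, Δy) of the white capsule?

(-1.2, 0.0)

The white capsule was at about (13.3, 8.3) and moved to about (12.1, 8.3).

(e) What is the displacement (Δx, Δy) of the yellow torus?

(0.8, 2.4)

The yellow torus started near (3.2, 1.9) and ended near (4.0, 4.3).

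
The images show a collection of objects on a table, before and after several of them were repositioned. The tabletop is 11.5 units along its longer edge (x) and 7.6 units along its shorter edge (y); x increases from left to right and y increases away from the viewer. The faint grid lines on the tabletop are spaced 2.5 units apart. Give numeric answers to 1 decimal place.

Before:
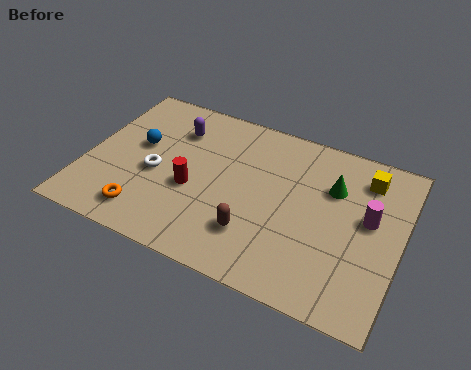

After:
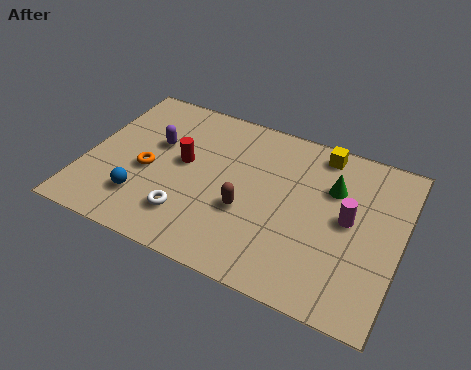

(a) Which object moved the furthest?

the blue sphere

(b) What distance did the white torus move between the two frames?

2.1

The white torus moved from about (2.6, 3.3) to (4.0, 1.8), a distance of √(1.4² + 1.5²) ≈ 2.1.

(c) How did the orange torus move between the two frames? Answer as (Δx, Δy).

(-0.2, 2.0)

The orange torus started near (2.5, 1.3) and ended near (2.3, 3.3).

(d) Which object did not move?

the green cone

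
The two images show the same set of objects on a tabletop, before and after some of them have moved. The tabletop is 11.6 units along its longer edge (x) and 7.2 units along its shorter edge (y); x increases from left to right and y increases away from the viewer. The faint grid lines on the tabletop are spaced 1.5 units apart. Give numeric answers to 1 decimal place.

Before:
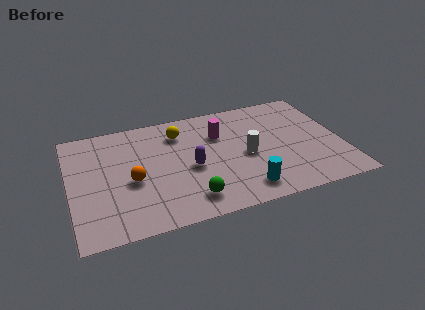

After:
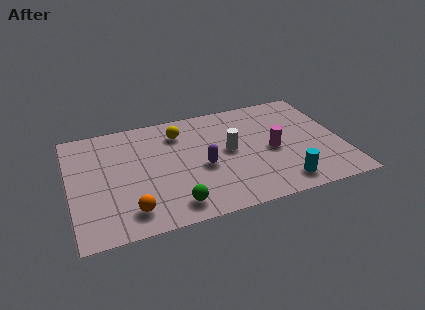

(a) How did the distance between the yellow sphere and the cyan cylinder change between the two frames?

+1.0

The distance was about 5.0 in the first image and 6.0 in the second, so they moved 1.0 units further apart.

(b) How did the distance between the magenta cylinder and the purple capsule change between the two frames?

+0.7

The distance was about 2.3 in the first image and 3.0 in the second, so they moved 0.7 units further apart.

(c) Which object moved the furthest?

the magenta cylinder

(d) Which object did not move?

the yellow sphere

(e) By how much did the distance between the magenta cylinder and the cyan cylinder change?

-1.7

The distance was about 3.9 in the first image and 2.2 in the second, so they moved 1.7 units closer together.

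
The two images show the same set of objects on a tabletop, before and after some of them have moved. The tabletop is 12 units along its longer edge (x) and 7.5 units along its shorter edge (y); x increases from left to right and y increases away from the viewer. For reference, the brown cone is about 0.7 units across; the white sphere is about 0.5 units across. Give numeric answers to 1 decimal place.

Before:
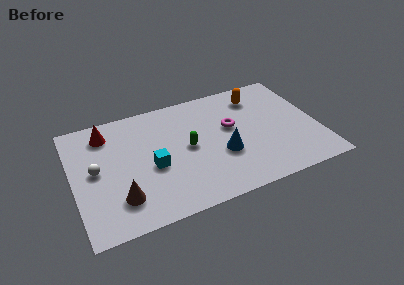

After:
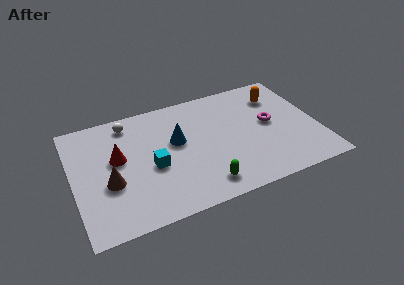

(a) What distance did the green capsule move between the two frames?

2.6

From (5.6, 3.8) to (6.1, 1.2), the green capsule covered √(0.5² + 2.6²) ≈ 2.6 units.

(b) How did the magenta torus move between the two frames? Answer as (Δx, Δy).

(1.9, -0.4)

The magenta torus started near (7.8, 4.4) and ended near (9.7, 4.0).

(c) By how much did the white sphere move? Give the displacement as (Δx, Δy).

(1.8, 2.5)

The white sphere was at about (1.1, 3.9) and moved to about (2.9, 6.4).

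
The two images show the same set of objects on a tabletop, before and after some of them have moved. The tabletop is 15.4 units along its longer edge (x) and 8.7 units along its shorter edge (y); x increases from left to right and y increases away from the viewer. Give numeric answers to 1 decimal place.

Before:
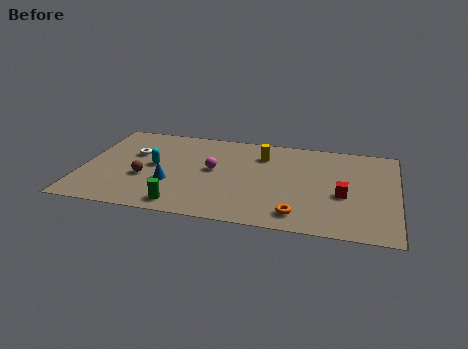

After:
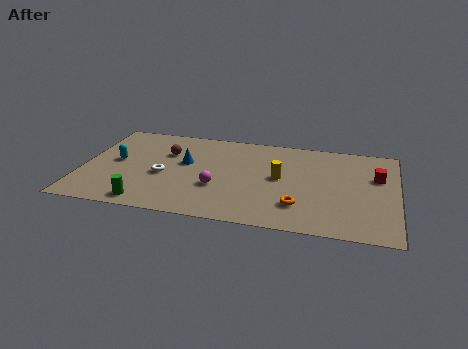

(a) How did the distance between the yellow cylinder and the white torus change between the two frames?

-0.6

They were about 6.4 units apart before and 5.8 after — 0.6 units closer together.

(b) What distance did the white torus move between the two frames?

2.4

The white torus moved from about (2.4, 5.5) to (4.0, 3.7), a distance of √(1.6² + 1.8²) ≈ 2.4.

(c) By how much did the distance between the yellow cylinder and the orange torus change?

-3.0

They were about 5.6 units apart before and 2.6 after — 3.0 units closer together.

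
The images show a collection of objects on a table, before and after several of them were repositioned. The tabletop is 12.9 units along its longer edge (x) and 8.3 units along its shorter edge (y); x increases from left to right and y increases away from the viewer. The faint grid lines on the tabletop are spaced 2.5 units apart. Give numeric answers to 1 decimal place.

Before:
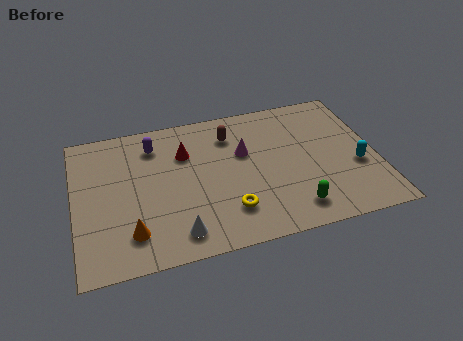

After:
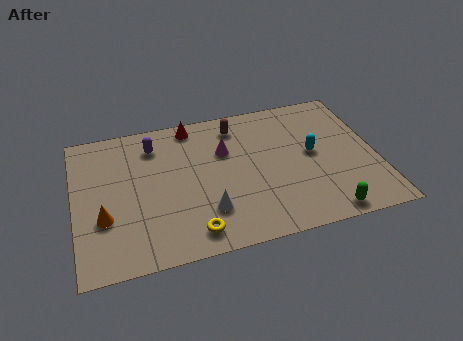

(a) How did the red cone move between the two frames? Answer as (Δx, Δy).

(0.4, 1.6)

From the two frames, the red cone sits at roughly (4.8, 5.8) before and (5.2, 7.4) after.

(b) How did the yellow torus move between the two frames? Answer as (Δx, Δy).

(-1.6, -0.8)

From the two frames, the yellow torus sits at roughly (6.4, 2.0) before and (4.8, 1.2) after.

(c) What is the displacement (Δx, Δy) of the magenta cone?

(-0.8, 0.3)

From the two frames, the magenta cone sits at roughly (7.3, 5.2) before and (6.5, 5.5) after.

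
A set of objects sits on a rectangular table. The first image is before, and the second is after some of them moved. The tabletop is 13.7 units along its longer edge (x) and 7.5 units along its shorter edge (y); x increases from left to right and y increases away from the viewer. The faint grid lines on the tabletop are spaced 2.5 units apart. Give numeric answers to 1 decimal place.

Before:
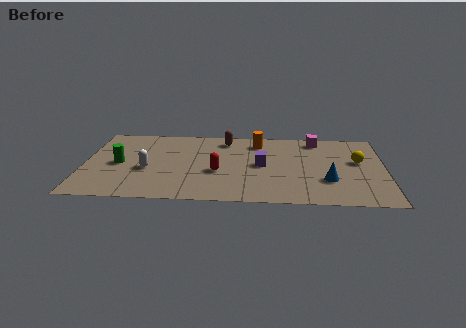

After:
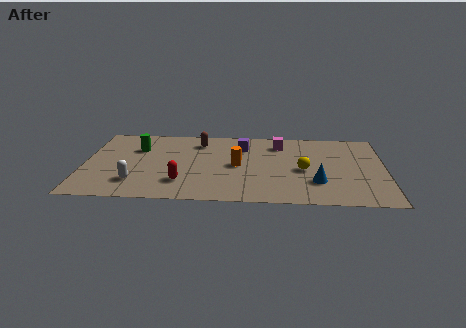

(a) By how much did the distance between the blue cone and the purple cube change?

+1.5

Before: roughly 3.3 units apart; after: 4.8. That's 1.5 units further apart.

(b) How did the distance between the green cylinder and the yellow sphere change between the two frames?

-3.1

They were about 10.9 units apart before and 7.8 after — 3.1 units closer together.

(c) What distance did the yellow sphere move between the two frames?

2.7

The yellow sphere was near (12.5, 4.4) before and (10.0, 3.4) after, so it travelled √(2.5² + 1.0²) ≈ 2.7 units.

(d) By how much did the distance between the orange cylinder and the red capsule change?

-0.5

Before: roughly 3.6 units apart; after: 3.1. That's 0.5 units closer together.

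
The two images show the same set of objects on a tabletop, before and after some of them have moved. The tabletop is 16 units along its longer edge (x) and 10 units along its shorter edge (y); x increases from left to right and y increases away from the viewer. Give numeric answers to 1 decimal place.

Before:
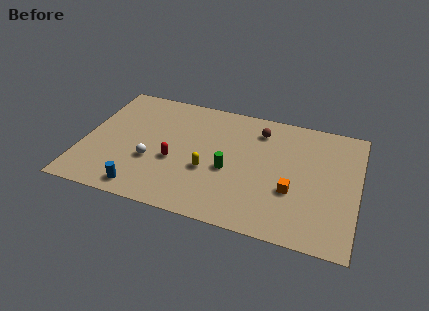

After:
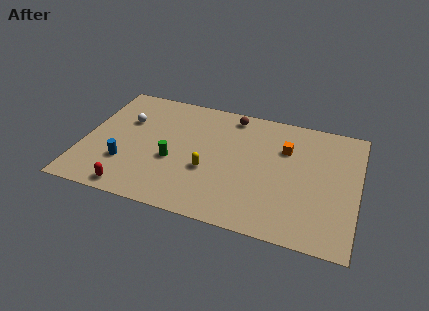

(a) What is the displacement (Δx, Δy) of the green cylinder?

(-3.3, -0.2)

The green cylinder started near (8.6, 4.2) and ended near (5.3, 4.0).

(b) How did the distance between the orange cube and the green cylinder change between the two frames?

+3.3

Before: roughly 3.7 units apart; after: 7.0. That's 3.3 units further apart.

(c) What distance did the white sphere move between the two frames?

3.5

The white sphere moved from about (4.1, 3.6) to (2.3, 6.6), a distance of √(1.8² + 3.0²) ≈ 3.5.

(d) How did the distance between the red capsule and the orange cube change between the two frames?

+3.4

Before: roughly 6.9 units apart; after: 10.3. That's 3.4 units further apart.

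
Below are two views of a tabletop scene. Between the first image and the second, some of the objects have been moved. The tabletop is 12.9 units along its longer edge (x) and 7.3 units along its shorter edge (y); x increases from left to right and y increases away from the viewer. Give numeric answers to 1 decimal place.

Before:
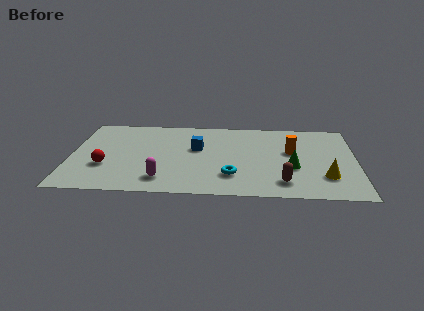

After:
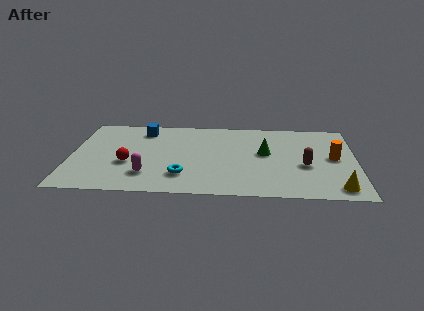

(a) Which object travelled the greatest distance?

the blue cube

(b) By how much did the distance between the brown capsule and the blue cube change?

+3.1

The distance was about 4.9 in the first image and 8.0 in the second, so they moved 3.1 units further apart.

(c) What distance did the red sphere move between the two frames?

1.0

From (1.6, 2.5) to (2.6, 2.8), the red sphere covered √(1.0² + 0.3²) ≈ 1.0 units.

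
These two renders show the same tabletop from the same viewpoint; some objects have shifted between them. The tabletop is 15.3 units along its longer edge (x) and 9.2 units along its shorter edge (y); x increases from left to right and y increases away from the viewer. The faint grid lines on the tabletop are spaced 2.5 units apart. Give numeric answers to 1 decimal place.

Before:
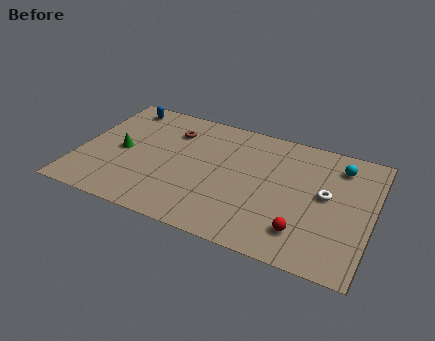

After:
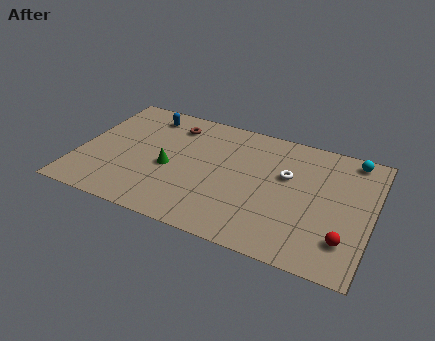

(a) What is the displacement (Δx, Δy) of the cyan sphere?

(0.6, 0.8)

The cyan sphere started near (13.4, 7.4) and ended near (14.0, 8.2).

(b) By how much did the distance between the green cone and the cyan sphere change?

-1.5

The distance was about 11.6 in the first image and 10.1 in the second, so they moved 1.5 units closer together.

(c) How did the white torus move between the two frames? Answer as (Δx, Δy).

(-2.1, 0.7)

The white torus started near (12.9, 5.0) and ended near (10.8, 5.7).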